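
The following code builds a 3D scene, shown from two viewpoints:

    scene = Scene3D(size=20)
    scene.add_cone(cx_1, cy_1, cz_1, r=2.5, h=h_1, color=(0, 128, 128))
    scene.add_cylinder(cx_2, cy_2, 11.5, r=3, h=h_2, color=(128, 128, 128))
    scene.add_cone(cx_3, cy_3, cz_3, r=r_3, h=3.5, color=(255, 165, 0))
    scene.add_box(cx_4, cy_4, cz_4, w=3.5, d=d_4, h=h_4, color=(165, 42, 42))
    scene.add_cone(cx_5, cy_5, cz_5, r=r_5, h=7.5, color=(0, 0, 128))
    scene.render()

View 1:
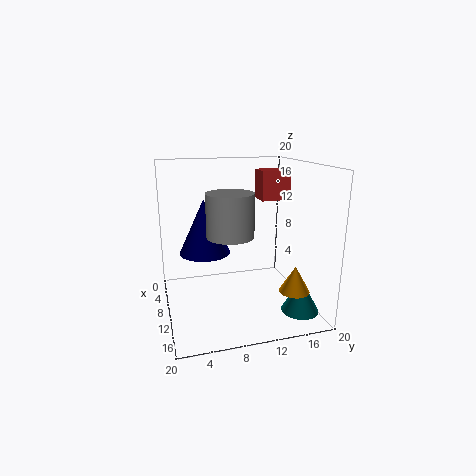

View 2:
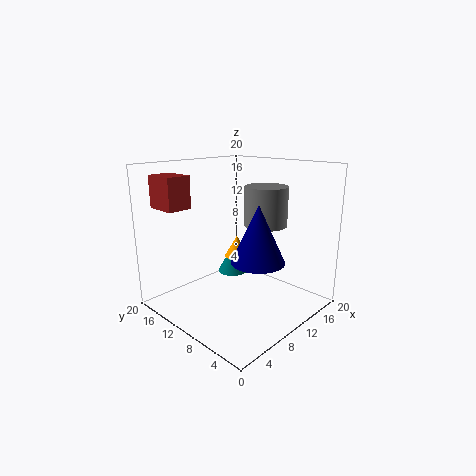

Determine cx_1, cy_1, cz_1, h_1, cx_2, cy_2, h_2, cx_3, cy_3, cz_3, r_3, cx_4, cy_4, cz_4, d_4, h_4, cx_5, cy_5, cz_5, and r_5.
cx_1 = 16; cy_1 = 17; cz_1 = 1; h_1 = 4.5; cx_2 = 13.5; cy_2 = 8; h_2 = 5.5; cx_3 = 16; cy_3 = 16; cz_3 = 4; r_3 = 2; cx_4 = 2.5; cy_4 = 15; cz_4 = 14; d_4 = 4.5; h_4 = 4.5; cx_5 = 9; cy_5 = 5.5; cz_5 = 8; r_5 = 3.5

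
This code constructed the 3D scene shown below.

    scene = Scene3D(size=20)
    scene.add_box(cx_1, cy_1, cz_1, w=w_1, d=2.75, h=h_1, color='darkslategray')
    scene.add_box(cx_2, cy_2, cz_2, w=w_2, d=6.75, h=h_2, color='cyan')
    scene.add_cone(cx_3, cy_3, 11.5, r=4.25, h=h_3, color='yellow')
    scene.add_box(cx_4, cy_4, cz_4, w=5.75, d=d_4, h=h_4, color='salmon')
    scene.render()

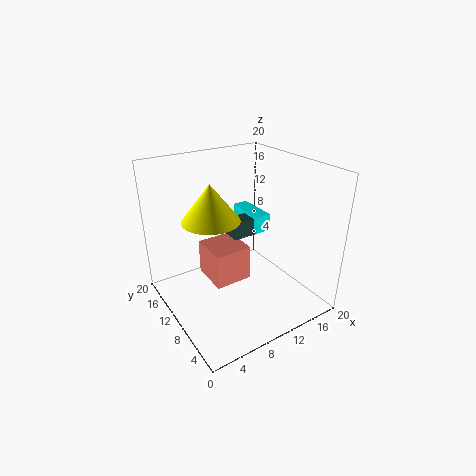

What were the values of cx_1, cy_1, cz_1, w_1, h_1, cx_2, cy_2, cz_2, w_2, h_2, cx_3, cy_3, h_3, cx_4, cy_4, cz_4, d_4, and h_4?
cx_1 = 12; cy_1 = 13.75; cz_1 = 7.25; w_1 = 5.75; h_1 = 2.75; cx_2 = 15.5; cy_2 = 13; cz_2 = 7.75; w_2 = 2.5; h_2 = 2.75; cx_3 = 8; cy_3 = 14; h_3 = 5.5; cx_4 = 7.5; cy_4 = 11.5; cz_4 = 1.25; d_4 = 6; h_4 = 5.5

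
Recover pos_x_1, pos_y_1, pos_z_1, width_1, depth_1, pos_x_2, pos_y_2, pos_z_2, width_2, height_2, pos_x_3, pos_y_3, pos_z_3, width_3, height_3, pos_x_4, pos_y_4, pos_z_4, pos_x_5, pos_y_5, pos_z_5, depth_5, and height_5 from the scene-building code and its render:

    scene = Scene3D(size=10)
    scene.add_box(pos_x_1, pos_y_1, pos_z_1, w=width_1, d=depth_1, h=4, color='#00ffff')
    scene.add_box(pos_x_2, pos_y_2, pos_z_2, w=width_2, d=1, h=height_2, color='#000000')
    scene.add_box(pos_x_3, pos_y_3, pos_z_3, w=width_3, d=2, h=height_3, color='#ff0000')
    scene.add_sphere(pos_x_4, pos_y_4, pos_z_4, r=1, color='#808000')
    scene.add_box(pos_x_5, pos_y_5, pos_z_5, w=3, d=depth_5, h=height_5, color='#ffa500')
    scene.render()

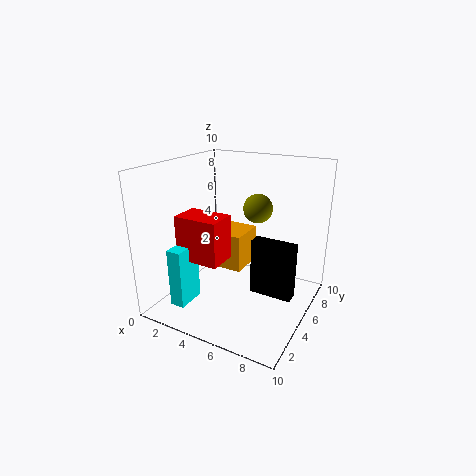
pos_x_1 = 2; pos_y_1 = 1; pos_z_1 = 1; width_1 = 1; depth_1 = 2; pos_x_2 = 6; pos_y_2 = 5; pos_z_2 = 1; width_2 = 3; height_2 = 4; pos_x_3 = 2; pos_y_3 = 2; pos_z_3 = 4; width_3 = 3; height_3 = 3; pos_x_4 = 6; pos_y_4 = 6; pos_z_4 = 7; pos_x_5 = 1; pos_y_5 = 7; pos_z_5 = 1; depth_5 = 3; height_5 = 3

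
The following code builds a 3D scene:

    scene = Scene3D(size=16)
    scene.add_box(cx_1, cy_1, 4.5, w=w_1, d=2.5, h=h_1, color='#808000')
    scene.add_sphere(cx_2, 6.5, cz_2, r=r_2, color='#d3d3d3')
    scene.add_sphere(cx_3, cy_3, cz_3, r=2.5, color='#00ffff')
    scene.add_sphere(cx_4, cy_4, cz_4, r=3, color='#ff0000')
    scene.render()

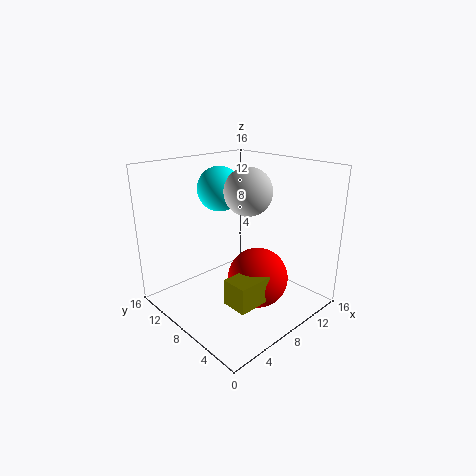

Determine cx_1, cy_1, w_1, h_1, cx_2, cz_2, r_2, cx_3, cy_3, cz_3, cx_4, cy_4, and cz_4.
cx_1 = 2; cy_1 = 1; w_1 = 3.5; h_1 = 2.5; cx_2 = 8; cz_2 = 13.5; r_2 = 2.5; cx_3 = 8; cy_3 = 11; cz_3 = 13; cx_4 = 6.5; cy_4 = 3.5; cz_4 = 5.5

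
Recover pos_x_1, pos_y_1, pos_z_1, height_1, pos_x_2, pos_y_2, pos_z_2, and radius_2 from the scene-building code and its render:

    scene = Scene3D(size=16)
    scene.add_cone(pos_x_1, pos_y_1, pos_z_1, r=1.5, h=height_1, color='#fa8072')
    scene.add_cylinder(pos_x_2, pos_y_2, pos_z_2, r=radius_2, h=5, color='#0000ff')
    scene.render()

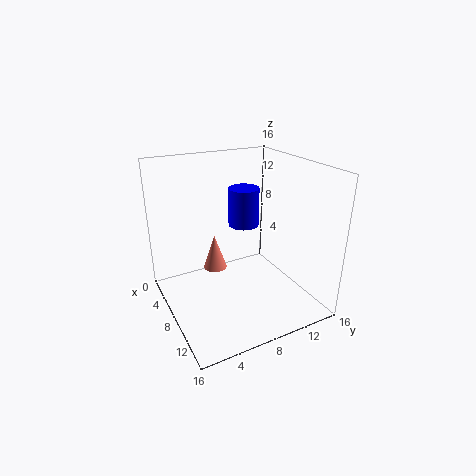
pos_x_1 = 2.5, pos_y_1 = 7.5, pos_z_1 = 1.5, height_1 = 4.5, pos_x_2 = 2, pos_y_2 = 12, pos_z_2 = 6.5, radius_2 = 2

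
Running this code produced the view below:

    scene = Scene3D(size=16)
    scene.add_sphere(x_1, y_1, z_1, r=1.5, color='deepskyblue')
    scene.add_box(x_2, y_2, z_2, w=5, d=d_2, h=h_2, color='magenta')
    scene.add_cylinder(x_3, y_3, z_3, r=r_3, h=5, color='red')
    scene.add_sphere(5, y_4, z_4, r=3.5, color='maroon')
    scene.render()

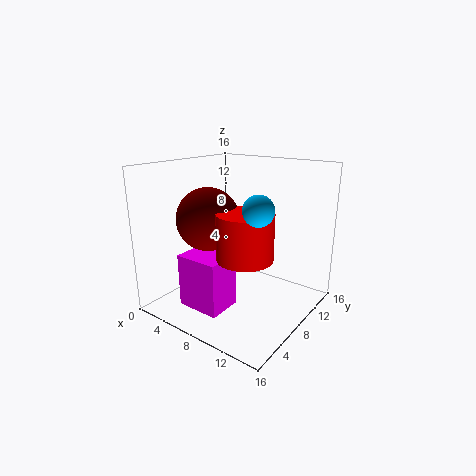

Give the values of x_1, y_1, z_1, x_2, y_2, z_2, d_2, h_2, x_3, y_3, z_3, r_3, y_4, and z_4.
x_1 = 12.5; y_1 = 5; z_1 = 12.5; x_2 = 3.5; y_2 = 3; z_2 = 0.5; d_2 = 4; h_2 = 6; x_3 = 10; y_3 = 6.5; z_3 = 6.5; r_3 = 3; y_4 = 6.5; z_4 = 10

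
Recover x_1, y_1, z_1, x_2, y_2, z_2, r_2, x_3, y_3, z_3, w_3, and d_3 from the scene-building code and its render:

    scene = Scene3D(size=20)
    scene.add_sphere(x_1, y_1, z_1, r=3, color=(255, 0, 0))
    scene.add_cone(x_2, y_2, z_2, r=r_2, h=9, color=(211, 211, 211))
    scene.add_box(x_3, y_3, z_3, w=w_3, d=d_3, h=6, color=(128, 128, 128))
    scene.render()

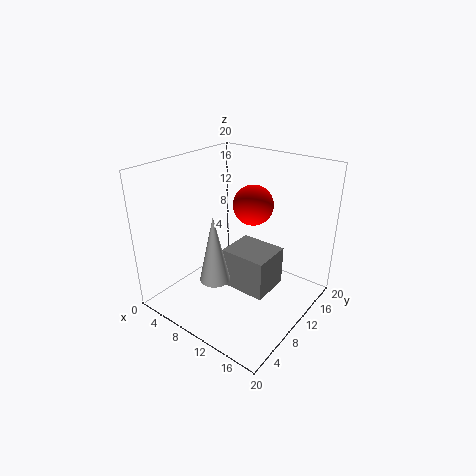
x_1 = 9, y_1 = 15, z_1 = 13, x_2 = 10, y_2 = 5, z_2 = 6, r_2 = 2, x_3 = 7, y_3 = 10, z_3 = 1, w_3 = 7, d_3 = 6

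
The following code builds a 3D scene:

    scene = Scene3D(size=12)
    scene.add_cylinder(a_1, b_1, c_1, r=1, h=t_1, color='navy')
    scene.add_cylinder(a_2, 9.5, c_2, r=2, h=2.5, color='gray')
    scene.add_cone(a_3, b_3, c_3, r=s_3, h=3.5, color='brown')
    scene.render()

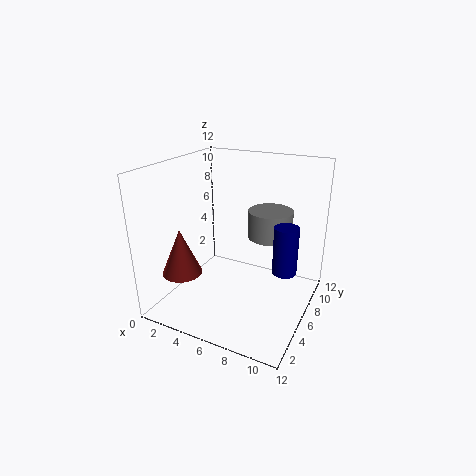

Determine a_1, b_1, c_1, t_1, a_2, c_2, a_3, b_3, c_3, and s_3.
a_1 = 10; b_1 = 6.5; c_1 = 3.5; t_1 = 4; a_2 = 7.5; c_2 = 5; a_3 = 3.5; b_3 = 1.5; c_3 = 4.5; s_3 = 1.5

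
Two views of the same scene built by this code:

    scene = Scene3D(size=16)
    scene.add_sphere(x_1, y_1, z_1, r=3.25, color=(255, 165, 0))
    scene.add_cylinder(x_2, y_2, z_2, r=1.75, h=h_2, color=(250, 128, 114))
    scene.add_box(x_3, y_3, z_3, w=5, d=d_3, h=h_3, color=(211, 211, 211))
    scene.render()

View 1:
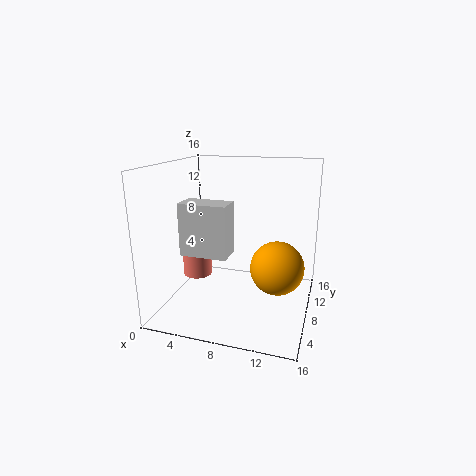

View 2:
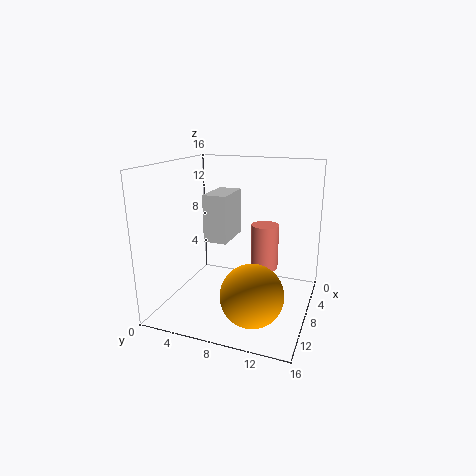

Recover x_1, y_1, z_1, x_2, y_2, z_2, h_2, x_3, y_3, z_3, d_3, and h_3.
x_1 = 12
y_1 = 11
z_1 = 3.5
x_2 = 2.25
y_2 = 9.5
z_2 = 2.25
h_2 = 5.75
x_3 = 3
y_3 = 3.75
z_3 = 7
d_3 = 2.75
h_3 = 5.5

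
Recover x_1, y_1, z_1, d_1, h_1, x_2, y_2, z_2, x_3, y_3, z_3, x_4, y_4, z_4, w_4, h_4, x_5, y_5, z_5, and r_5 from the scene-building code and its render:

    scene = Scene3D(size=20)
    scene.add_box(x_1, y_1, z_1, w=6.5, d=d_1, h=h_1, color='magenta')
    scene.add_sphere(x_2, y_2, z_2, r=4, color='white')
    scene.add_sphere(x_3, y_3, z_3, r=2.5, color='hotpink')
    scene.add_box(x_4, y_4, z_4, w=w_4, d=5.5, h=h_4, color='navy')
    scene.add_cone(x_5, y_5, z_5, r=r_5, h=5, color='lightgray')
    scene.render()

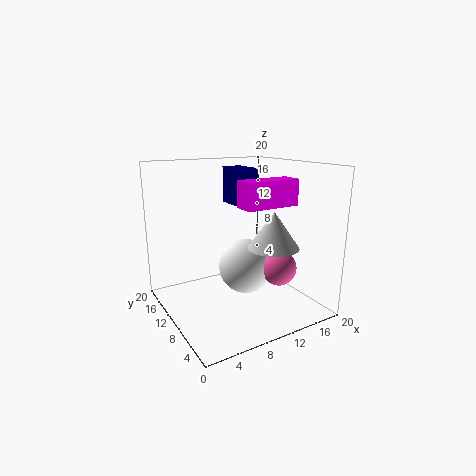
x_1 = 6; y_1 = 1; z_1 = 16; d_1 = 2.5; h_1 = 3; x_2 = 12; y_2 = 11; z_2 = 5; x_3 = 15; y_3 = 7; z_3 = 5.5; x_4 = 12; y_4 = 12.5; z_4 = 13.5; w_4 = 3; h_4 = 5.5; x_5 = 13.5; y_5 = 6.5; z_5 = 9; r_5 = 3.5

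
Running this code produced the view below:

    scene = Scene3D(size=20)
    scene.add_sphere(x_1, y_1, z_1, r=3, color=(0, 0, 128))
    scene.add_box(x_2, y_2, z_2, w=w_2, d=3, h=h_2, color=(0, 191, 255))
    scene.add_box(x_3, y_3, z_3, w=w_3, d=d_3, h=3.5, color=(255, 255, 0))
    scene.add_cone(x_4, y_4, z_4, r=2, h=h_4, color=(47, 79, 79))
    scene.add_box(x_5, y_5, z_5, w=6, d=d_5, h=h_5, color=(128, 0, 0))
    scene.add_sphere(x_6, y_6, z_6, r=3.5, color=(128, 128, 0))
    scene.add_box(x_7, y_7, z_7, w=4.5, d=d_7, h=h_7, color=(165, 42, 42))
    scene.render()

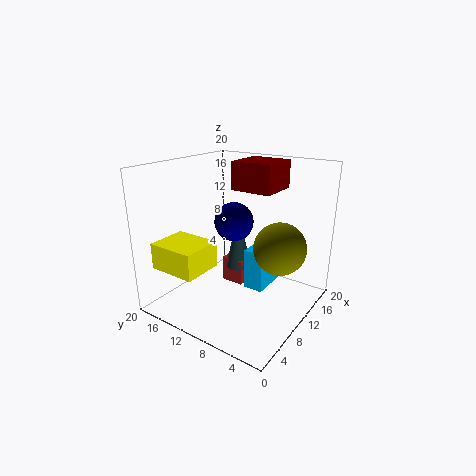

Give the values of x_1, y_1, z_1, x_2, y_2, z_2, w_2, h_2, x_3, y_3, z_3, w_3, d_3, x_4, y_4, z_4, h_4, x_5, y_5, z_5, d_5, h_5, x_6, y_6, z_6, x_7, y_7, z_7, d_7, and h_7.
x_1 = 14; y_1 = 13.5; z_1 = 10.5; x_2 = 11.5; y_2 = 7; z_2 = 1.5; w_2 = 6; h_2 = 6; x_3 = 1; y_3 = 11; z_3 = 7; w_3 = 5.5; d_3 = 6.5; x_4 = 14.5; y_4 = 13; z_4 = 3; h_4 = 9; x_5 = 12; y_5 = 6.5; z_5 = 16; d_5 = 6; h_5 = 4; x_6 = 11; y_6 = 4; z_6 = 9.5; x_7 = 13; y_7 = 11.5; z_7 = 0.5; d_7 = 3.5; h_7 = 4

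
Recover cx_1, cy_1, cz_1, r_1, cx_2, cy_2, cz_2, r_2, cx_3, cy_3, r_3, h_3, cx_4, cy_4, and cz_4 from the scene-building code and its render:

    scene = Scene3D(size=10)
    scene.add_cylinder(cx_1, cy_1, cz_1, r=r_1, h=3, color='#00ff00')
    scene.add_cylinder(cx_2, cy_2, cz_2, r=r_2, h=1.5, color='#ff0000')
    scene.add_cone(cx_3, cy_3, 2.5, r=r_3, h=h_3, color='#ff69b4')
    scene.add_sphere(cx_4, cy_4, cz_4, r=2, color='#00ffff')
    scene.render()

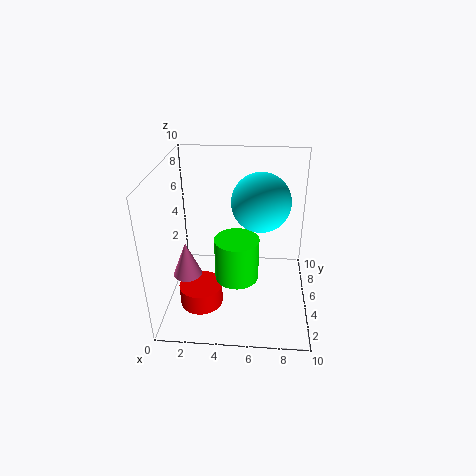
cx_1 = 5
cy_1 = 4
cz_1 = 2.5
r_1 = 1.5
cx_2 = 2.5
cy_2 = 3.5
cz_2 = 0.5
r_2 = 1.5
cx_3 = 1.5
cy_3 = 4
r_3 = 1
h_3 = 2.5
cx_4 = 6.5
cy_4 = 5.5
cz_4 = 7.5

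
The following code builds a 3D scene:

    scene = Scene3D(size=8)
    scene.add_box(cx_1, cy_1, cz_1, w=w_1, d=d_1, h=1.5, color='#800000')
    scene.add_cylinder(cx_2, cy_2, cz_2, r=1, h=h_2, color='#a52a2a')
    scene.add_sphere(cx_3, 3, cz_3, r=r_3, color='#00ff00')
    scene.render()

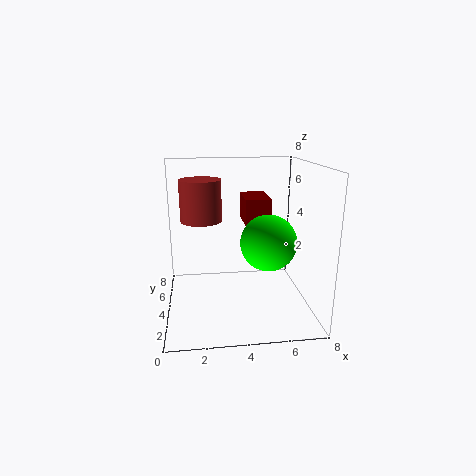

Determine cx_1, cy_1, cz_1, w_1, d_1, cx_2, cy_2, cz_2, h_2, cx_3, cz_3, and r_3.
cx_1 = 4.5, cy_1 = 4.5, cz_1 = 4.5, w_1 = 1.5, d_1 = 2.5, cx_2 = 2, cy_2 = 2.5, cz_2 = 5.5, h_2 = 2, cx_3 = 5.5, cz_3 = 4, r_3 = 1.5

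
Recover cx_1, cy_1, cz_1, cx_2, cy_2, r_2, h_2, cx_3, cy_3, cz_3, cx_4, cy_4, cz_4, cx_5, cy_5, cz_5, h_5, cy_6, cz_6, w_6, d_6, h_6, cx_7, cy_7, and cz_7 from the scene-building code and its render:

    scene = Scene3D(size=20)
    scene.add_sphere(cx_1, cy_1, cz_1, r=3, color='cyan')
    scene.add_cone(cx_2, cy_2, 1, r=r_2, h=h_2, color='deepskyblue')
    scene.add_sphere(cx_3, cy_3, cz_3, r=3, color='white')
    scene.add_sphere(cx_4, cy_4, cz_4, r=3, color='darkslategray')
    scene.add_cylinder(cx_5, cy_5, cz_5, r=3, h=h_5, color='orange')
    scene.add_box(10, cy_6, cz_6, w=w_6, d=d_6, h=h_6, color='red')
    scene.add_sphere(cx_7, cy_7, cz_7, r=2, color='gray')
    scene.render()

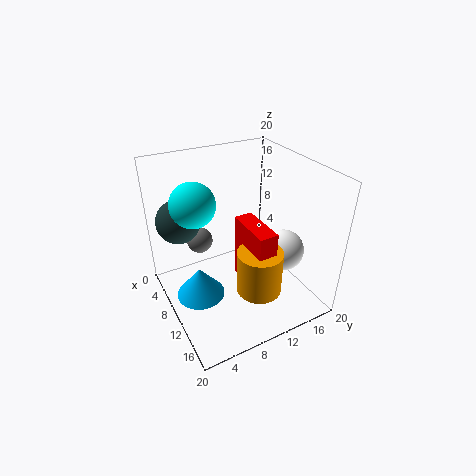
cx_1 = 8, cy_1 = 4.5, cz_1 = 15.5, cx_2 = 8.5, cy_2 = 4.5, r_2 = 3.5, h_2 = 4.5, cx_3 = 12, cy_3 = 16.5, cz_3 = 7, cx_4 = 6, cy_4 = 3, cz_4 = 12.5, cx_5 = 15, cy_5 = 10.5, cz_5 = 4.5, h_5 = 6, cy_6 = 9.5, cz_6 = 4.5, w_6 = 6.5, d_6 = 2.5, h_6 = 9, cx_7 = 3, cy_7 = 7, cz_7 = 6.5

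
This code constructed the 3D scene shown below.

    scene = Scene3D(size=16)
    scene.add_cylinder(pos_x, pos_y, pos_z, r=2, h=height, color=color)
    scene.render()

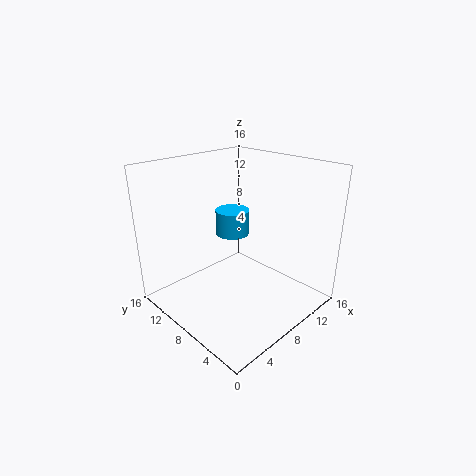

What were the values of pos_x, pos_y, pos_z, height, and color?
pos_x = 10
pos_y = 11
pos_z = 7
height = 3
color = 'deepskyblue'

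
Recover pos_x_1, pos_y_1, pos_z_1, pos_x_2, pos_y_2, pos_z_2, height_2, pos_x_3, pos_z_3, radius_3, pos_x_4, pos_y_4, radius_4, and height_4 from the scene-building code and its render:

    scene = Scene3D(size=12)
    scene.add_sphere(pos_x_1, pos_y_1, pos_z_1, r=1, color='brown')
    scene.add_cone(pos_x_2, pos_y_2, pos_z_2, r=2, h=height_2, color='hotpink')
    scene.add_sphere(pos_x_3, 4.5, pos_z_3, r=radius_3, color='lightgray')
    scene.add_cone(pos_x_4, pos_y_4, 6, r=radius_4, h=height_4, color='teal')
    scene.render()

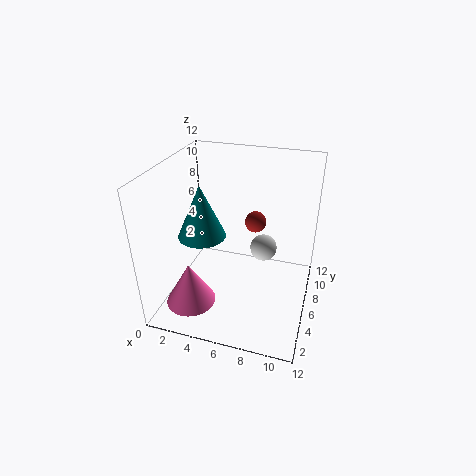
pos_x_1 = 6.5; pos_y_1 = 10; pos_z_1 = 5.5; pos_x_2 = 3; pos_y_2 = 2.5; pos_z_2 = 1.5; height_2 = 3.5; pos_x_3 = 8.5; pos_z_3 = 6.5; radius_3 = 1; pos_x_4 = 3; pos_y_4 = 5.5; radius_4 = 2; height_4 = 4.5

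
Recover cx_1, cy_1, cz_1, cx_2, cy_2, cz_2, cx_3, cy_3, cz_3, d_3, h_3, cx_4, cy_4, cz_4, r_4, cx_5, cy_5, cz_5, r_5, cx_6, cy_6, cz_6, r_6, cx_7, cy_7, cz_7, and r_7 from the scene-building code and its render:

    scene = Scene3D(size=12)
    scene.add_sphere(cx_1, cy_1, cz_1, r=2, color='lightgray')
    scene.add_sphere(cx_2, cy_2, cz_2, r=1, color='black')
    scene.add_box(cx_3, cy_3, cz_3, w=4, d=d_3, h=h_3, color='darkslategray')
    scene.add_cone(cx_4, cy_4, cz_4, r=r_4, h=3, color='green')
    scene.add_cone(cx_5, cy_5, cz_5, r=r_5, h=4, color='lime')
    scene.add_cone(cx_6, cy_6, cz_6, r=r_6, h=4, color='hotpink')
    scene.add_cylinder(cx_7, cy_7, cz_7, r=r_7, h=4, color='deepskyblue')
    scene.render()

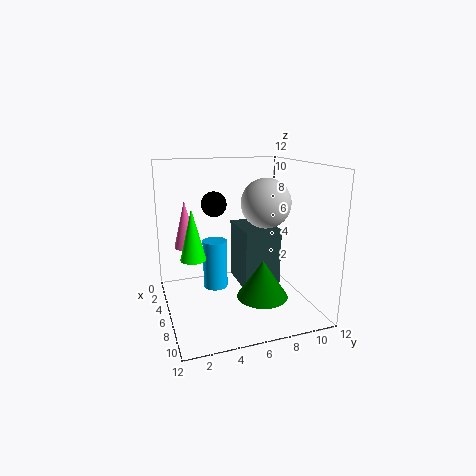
cx_1 = 7
cy_1 = 8
cz_1 = 9
cx_2 = 6
cy_2 = 4
cz_2 = 9
cx_3 = 4
cy_3 = 6
cz_3 = 2
d_3 = 3
h_3 = 5
cx_4 = 9
cy_4 = 7
cz_4 = 2
r_4 = 2
cx_5 = 7
cy_5 = 2
cz_5 = 5
r_5 = 1
cx_6 = 4
cy_6 = 2
cz_6 = 5
r_6 = 1
cx_7 = 6
cy_7 = 4
cz_7 = 2
r_7 = 1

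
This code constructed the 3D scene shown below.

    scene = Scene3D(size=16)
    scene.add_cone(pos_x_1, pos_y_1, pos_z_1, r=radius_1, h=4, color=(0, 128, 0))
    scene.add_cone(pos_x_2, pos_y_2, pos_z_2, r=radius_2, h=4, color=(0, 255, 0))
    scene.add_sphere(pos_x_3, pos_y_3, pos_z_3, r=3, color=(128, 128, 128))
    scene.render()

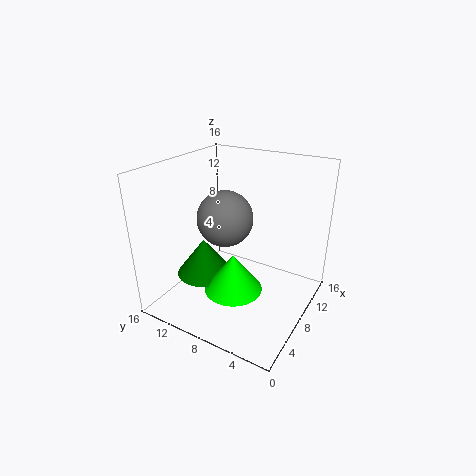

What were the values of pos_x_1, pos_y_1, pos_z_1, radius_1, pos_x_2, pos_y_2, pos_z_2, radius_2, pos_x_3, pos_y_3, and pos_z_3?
pos_x_1 = 5
pos_y_1 = 10.5
pos_z_1 = 4.5
radius_1 = 3
pos_x_2 = 4.5
pos_y_2 = 6.5
pos_z_2 = 4
radius_2 = 3
pos_x_3 = 7
pos_y_3 = 9
pos_z_3 = 10.5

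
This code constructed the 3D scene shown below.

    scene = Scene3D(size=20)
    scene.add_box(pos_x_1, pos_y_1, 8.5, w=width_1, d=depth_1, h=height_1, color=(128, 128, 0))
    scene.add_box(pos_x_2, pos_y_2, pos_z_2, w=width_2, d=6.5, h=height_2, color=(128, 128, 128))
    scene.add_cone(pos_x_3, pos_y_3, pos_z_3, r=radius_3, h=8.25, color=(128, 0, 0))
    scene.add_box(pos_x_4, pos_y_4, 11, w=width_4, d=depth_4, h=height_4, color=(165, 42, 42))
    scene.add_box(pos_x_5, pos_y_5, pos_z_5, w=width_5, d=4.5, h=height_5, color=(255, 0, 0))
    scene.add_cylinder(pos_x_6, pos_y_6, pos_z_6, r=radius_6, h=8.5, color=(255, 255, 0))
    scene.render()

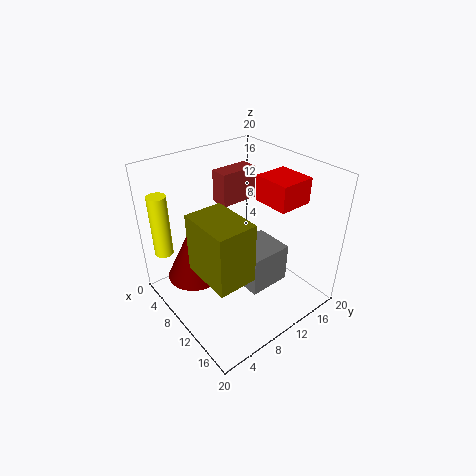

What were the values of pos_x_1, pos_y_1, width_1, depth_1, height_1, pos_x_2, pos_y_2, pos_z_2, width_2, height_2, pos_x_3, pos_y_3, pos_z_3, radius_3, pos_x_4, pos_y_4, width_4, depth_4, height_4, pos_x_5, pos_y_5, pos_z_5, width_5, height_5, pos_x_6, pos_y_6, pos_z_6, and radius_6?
pos_x_1 = 9.75
pos_y_1 = 2.25
width_1 = 7
depth_1 = 5
height_1 = 7.75
pos_x_2 = 7
pos_y_2 = 10.75
pos_z_2 = 1
width_2 = 6
height_2 = 6
pos_x_3 = 5.75
pos_y_3 = 5.25
pos_z_3 = 3.5
radius_3 = 4
pos_x_4 = 0.25
pos_y_4 = 12.75
width_4 = 3
depth_4 = 6.25
height_4 = 5.25
pos_x_5 = 12.25
pos_y_5 = 11
pos_z_5 = 16.5
width_5 = 4.75
height_5 = 3.25
pos_x_6 = 4.75
pos_y_6 = 1.25
pos_z_6 = 8.5
radius_6 = 1.25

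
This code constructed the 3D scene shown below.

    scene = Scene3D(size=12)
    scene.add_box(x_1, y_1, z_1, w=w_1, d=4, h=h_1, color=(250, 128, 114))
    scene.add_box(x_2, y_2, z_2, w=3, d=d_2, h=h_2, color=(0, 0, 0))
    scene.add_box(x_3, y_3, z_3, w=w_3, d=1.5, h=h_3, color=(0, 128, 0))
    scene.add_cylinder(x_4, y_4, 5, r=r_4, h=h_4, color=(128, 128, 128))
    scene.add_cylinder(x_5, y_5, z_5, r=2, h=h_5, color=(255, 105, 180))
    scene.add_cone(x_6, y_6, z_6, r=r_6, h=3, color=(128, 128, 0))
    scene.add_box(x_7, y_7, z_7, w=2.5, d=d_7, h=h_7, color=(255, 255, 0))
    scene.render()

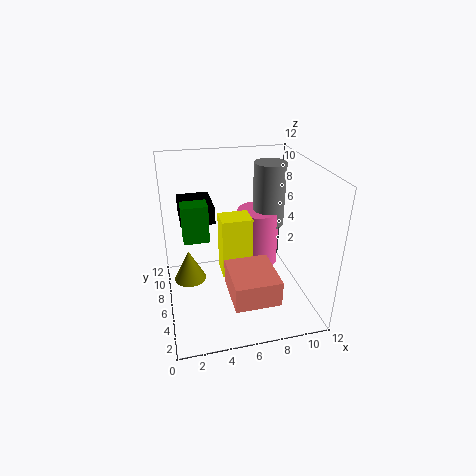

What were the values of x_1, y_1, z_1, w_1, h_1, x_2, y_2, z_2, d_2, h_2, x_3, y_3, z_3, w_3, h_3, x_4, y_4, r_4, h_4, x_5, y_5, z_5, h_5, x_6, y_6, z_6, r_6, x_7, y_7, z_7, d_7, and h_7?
x_1 = 4.5; y_1 = 0.5; z_1 = 3; w_1 = 3.5; h_1 = 2; x_2 = 1.5; y_2 = 8; z_2 = 6.5; d_2 = 4; h_2 = 1.5; x_3 = 1.5; y_3 = 5; z_3 = 6.5; w_3 = 2; h_3 = 3; x_4 = 10; y_4 = 10; r_4 = 1.5; h_4 = 6; x_5 = 9; y_5 = 10; z_5 = 1; h_5 = 5.5; x_6 = 2; y_6 = 9; z_6 = 0.5; r_6 = 1.5; x_7 = 4.5; y_7 = 5; z_7 = 3; d_7 = 2; h_7 = 5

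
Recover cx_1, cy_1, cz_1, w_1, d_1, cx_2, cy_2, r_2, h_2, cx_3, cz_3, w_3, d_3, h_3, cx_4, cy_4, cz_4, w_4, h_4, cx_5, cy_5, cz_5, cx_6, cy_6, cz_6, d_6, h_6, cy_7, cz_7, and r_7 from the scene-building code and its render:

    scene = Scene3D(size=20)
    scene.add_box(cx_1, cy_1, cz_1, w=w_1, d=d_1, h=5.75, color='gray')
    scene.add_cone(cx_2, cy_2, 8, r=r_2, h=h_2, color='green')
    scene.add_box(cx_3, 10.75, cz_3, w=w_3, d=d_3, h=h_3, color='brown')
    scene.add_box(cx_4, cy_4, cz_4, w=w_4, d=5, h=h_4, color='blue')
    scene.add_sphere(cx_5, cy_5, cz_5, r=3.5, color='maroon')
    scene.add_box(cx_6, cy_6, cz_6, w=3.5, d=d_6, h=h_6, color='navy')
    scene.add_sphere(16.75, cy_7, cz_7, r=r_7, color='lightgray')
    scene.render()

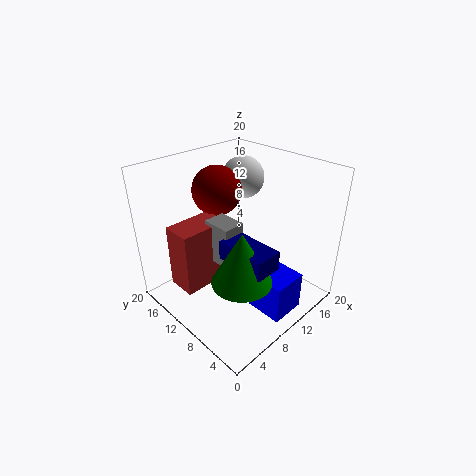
cx_1 = 6
cy_1 = 8
cz_1 = 7.75
w_1 = 3
d_1 = 4
cx_2 = 5.5
cy_2 = 4.75
r_2 = 3.75
h_2 = 6.75
cx_3 = 1.75
cz_3 = 4.25
w_3 = 6.75
d_3 = 4
h_3 = 8.75
cx_4 = 8
cy_4 = 0.75
cz_4 = 2
w_4 = 4.75
h_4 = 5.25
cx_5 = 10.5
cy_5 = 14.75
cz_5 = 15.5
cx_6 = 5.25
cy_6 = 1.75
cz_6 = 9.75
d_6 = 6.75
h_6 = 2.5
cy_7 = 15.75
cz_7 = 15.5
r_7 = 3.25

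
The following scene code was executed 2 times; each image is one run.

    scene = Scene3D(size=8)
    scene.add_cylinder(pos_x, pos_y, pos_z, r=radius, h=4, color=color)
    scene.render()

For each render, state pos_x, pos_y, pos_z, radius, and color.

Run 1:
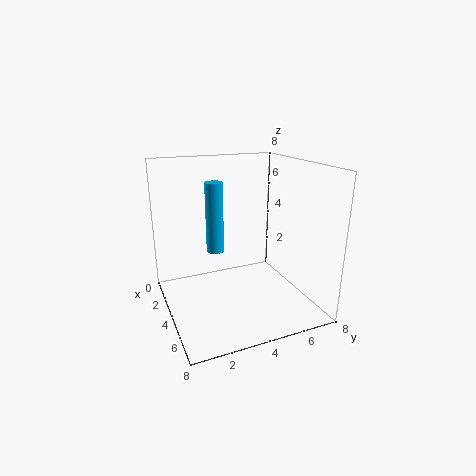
pos_x = 3; pos_y = 3; pos_z = 3; radius = 0.5; color = 'deepskyblue'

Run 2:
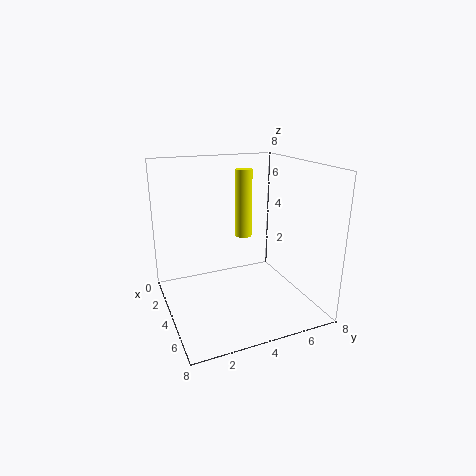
pos_x = 2.5; pos_y = 5; pos_z = 3.5; radius = 0.5; color = 'yellow'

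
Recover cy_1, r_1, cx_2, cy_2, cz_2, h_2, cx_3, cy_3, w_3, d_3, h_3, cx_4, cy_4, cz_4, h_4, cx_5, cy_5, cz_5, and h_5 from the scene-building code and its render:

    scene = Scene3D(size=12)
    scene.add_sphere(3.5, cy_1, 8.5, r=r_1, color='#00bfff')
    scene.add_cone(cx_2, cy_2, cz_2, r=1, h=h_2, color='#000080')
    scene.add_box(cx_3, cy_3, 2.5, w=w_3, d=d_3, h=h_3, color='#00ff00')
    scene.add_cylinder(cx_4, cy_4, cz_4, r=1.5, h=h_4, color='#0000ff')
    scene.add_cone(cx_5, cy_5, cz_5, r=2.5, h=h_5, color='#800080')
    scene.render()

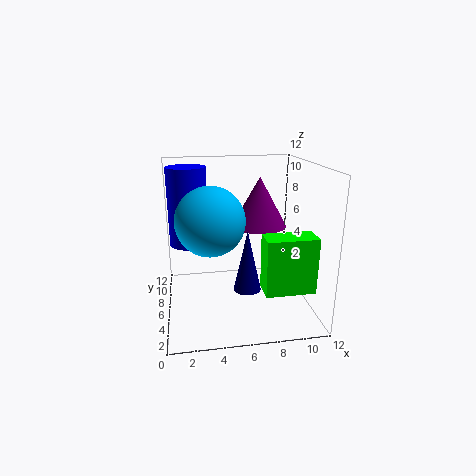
cy_1 = 3
r_1 = 2.5
cx_2 = 6
cy_2 = 2
cz_2 = 3.5
h_2 = 4.5
cx_3 = 7.5
cy_3 = 2
w_3 = 4
d_3 = 2
h_3 = 4.5
cx_4 = 2
cy_4 = 5.5
cz_4 = 6
h_4 = 6
cx_5 = 8.5
cy_5 = 9
cz_5 = 6
h_5 = 4.5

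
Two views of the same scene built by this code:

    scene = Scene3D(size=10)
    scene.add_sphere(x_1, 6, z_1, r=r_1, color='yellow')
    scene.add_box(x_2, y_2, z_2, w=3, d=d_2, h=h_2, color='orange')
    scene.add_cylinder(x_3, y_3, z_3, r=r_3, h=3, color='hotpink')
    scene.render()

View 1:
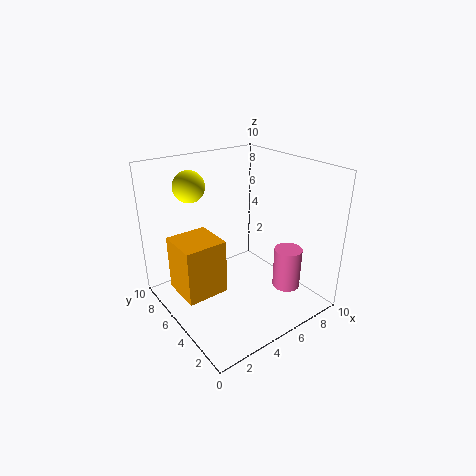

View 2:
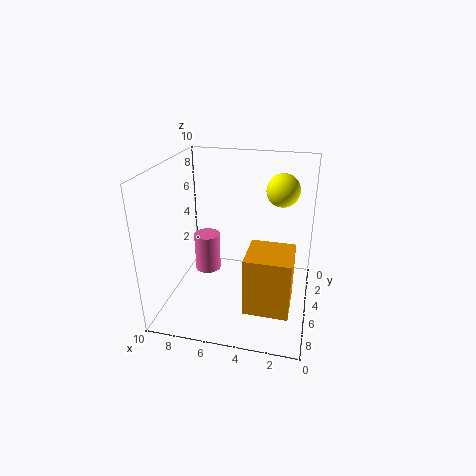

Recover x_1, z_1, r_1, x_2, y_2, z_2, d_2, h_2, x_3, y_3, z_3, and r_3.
x_1 = 2; z_1 = 9; r_1 = 1; x_2 = 1; y_2 = 5; z_2 = 1; d_2 = 3; h_2 = 4; x_3 = 8; y_3 = 3; z_3 = 1; r_3 = 1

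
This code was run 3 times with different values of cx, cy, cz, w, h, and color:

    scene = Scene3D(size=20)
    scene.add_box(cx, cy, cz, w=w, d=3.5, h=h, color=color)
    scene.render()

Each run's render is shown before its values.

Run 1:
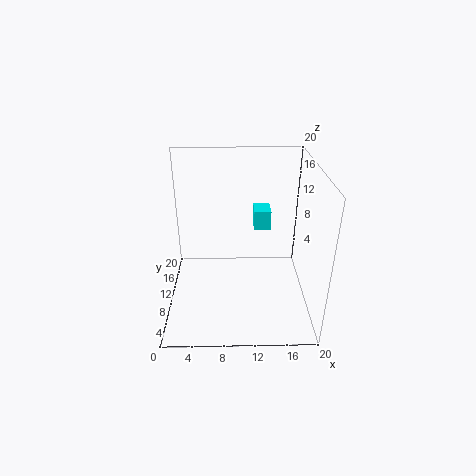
cx = 12.5
cy = 14
cz = 9
w = 2.5
h = 3
color = 'cyan'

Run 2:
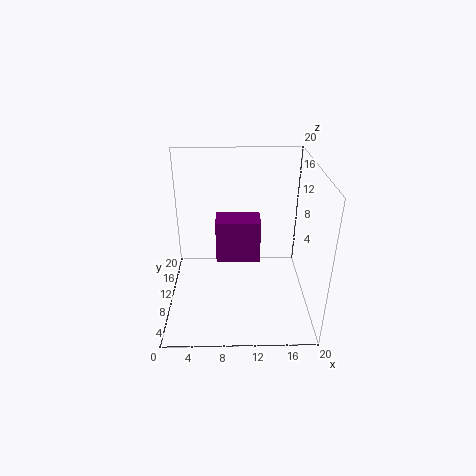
cx = 7
cy = 8.5
cz = 7
w = 6
h = 6
color = 'purple'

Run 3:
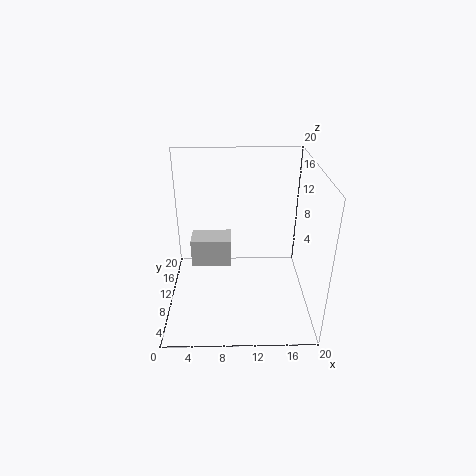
cx = 3.5
cy = 9
cz = 6
w = 5.5
h = 4
color = 'lightgray'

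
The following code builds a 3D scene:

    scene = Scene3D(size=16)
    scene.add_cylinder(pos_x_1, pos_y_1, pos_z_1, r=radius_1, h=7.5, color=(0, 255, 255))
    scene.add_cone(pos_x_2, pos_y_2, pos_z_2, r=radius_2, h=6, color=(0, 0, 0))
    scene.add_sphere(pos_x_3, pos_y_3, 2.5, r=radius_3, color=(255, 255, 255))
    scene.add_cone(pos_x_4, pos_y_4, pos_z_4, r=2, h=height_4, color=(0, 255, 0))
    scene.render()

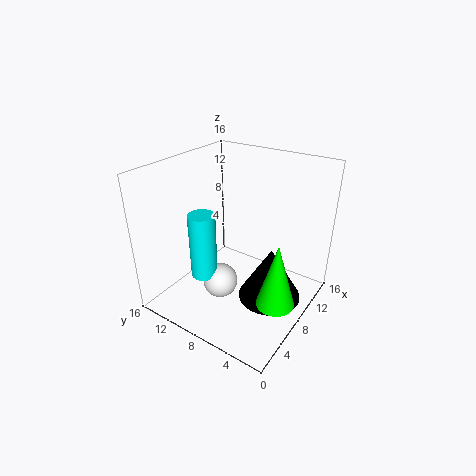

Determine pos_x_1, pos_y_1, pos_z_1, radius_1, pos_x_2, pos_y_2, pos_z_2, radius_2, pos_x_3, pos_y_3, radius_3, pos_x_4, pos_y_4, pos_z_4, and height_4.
pos_x_1 = 5.5
pos_y_1 = 11
pos_z_1 = 3.5
radius_1 = 1.5
pos_x_2 = 8.5
pos_y_2 = 4
pos_z_2 = 1.5
radius_2 = 3.5
pos_x_3 = 6.5
pos_y_3 = 9.5
radius_3 = 2
pos_x_4 = 6
pos_y_4 = 2
pos_z_4 = 3
height_4 = 7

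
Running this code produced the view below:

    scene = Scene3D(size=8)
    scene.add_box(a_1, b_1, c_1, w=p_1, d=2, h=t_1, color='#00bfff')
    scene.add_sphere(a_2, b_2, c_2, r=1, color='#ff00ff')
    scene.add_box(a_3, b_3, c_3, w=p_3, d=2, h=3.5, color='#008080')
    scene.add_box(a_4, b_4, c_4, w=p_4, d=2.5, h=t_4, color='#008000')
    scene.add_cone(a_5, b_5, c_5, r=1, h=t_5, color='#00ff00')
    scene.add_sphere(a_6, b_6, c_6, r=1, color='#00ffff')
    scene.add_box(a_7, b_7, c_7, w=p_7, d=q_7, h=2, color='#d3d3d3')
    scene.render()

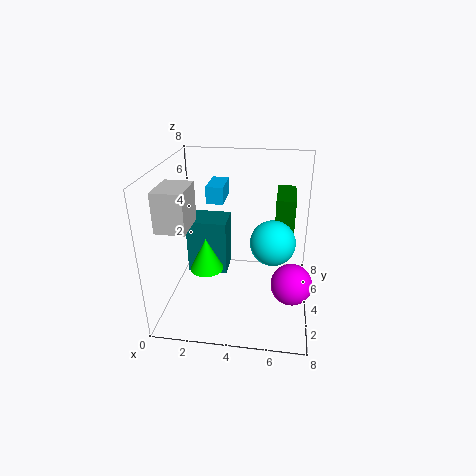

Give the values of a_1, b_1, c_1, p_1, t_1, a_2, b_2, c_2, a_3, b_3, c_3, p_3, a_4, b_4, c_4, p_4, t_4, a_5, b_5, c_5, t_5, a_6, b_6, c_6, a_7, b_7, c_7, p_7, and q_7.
a_1 = 2, b_1 = 5, c_1 = 5.5, p_1 = 1, t_1 = 1, a_2 = 7, b_2 = 1.5, c_2 = 3, a_3 = 0.5, b_3 = 5.5, c_3 = 0.5, p_3 = 2.5, a_4 = 6, b_4 = 3.5, c_4 = 3.5, p_4 = 1, t_4 = 3, a_5 = 2, b_5 = 4.5, c_5 = 1.5, t_5 = 2, a_6 = 6, b_6 = 1, c_6 = 5.5, a_7 = 0.5, b_7 = 1, c_7 = 5.5, p_7 = 1.5, q_7 = 2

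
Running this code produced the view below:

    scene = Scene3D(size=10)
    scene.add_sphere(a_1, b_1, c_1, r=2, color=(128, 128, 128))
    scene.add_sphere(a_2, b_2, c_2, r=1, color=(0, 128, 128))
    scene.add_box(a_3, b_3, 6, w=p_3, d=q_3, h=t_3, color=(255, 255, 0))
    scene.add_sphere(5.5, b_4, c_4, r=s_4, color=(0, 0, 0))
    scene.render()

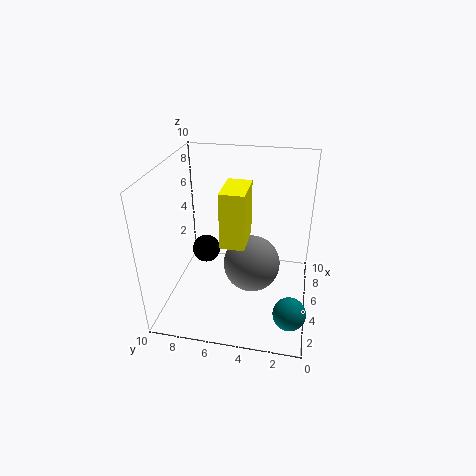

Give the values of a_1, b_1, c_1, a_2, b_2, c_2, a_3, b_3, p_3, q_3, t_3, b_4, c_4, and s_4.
a_1 = 5
b_1 = 4
c_1 = 3
a_2 = 1
b_2 = 1
c_2 = 2.5
a_3 = 2
b_3 = 4
p_3 = 2.5
q_3 = 1.5
t_3 = 3.5
b_4 = 7.5
c_4 = 3.5
s_4 = 1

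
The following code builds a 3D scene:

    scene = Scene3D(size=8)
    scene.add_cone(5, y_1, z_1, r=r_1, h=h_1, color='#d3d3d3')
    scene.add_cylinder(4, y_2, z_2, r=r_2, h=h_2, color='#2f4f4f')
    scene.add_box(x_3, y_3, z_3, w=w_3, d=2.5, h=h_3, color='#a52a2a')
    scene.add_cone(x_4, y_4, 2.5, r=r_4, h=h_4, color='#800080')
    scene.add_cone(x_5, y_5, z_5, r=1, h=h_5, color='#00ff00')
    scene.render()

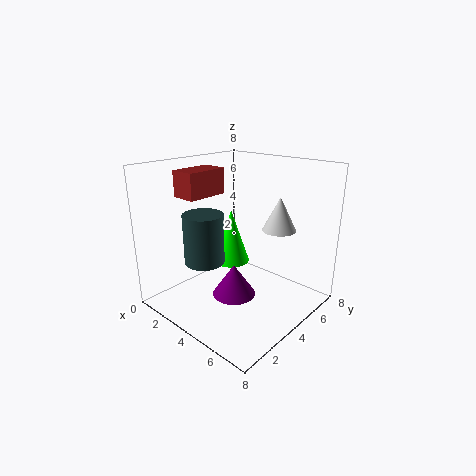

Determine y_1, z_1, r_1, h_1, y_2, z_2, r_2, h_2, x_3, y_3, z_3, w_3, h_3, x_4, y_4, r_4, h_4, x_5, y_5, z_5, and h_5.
y_1 = 6.5; z_1 = 4; r_1 = 1; h_1 = 2; y_2 = 1.5; z_2 = 3.5; r_2 = 1; h_2 = 2.5; x_3 = 0.5; y_3 = 2.5; z_3 = 6; w_3 = 1.5; h_3 = 1.5; x_4 = 6; y_4 = 1.5; r_4 = 1; h_4 = 1.5; x_5 = 3.5; y_5 = 4; z_5 = 2.5; h_5 = 3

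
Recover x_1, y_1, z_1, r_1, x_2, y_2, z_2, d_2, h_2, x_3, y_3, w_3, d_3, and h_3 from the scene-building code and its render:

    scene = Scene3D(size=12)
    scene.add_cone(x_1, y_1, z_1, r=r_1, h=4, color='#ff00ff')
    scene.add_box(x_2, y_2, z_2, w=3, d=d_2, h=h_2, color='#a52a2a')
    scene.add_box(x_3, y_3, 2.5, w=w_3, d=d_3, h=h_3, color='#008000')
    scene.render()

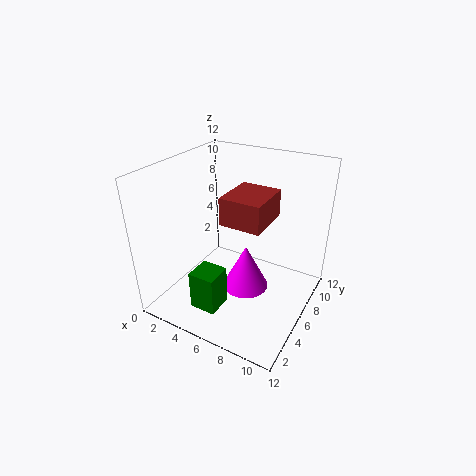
x_1 = 6.5, y_1 = 6.5, z_1 = 1, r_1 = 2, x_2 = 6.5, y_2 = 2.5, z_2 = 9, d_2 = 3.5, h_2 = 2, x_3 = 5, y_3 = 0.5, w_3 = 2, d_3 = 2, h_3 = 3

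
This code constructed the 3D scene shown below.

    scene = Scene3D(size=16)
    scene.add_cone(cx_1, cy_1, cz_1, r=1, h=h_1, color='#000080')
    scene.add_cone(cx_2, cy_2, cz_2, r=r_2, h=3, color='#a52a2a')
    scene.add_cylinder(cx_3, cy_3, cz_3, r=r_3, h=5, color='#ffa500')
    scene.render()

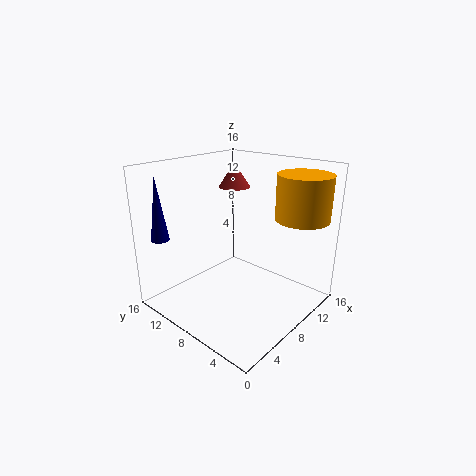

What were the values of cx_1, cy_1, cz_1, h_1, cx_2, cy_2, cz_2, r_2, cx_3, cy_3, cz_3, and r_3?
cx_1 = 2; cy_1 = 14; cz_1 = 8; h_1 = 7; cx_2 = 13; cy_2 = 13; cz_2 = 12; r_2 = 2; cx_3 = 13; cy_3 = 3; cz_3 = 10; r_3 = 3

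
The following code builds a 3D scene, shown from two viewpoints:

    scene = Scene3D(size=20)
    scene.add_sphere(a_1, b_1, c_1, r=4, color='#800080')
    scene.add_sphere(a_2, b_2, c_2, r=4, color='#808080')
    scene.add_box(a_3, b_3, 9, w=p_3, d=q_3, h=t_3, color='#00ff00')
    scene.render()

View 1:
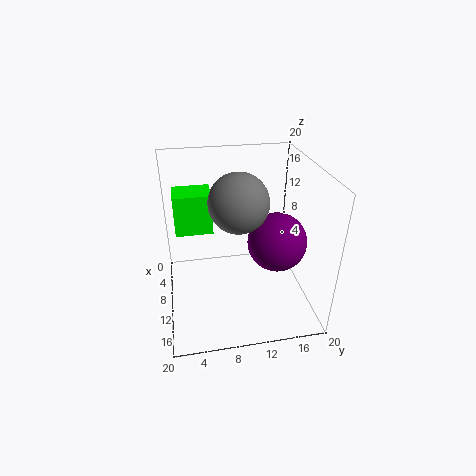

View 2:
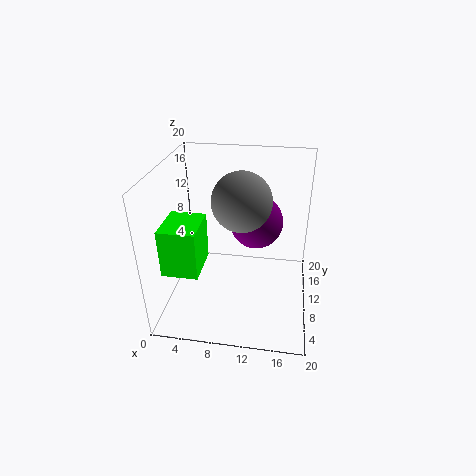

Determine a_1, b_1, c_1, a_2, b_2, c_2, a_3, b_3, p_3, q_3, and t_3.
a_1 = 12; b_1 = 15; c_1 = 10; a_2 = 10.5; b_2 = 10; c_2 = 15.5; a_3 = 2; b_3 = 1.5; p_3 = 4.5; q_3 = 5.5; t_3 = 6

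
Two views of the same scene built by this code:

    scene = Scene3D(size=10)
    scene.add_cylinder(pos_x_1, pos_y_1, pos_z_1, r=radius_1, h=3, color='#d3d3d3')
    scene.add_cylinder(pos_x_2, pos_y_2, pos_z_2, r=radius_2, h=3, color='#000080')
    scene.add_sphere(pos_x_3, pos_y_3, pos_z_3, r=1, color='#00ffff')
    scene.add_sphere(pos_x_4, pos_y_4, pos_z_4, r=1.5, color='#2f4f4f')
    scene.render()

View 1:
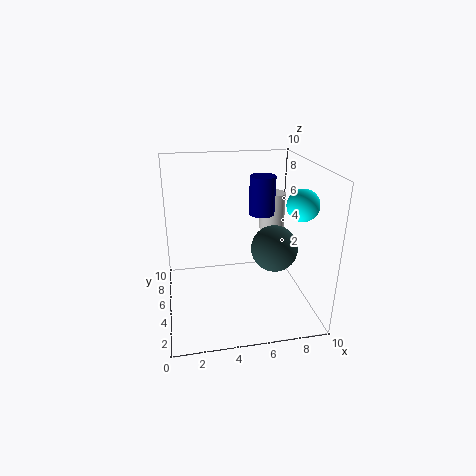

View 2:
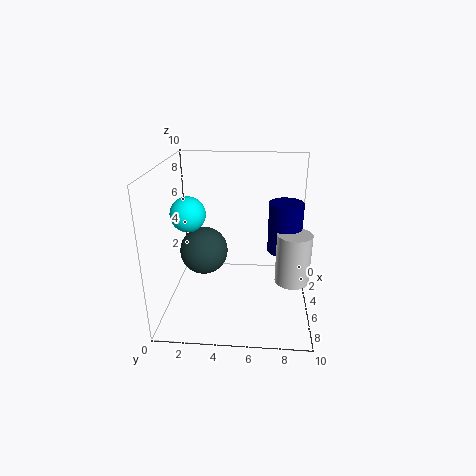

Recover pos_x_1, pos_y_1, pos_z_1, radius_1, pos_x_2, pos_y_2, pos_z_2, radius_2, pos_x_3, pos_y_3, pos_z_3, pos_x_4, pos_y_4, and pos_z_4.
pos_x_1 = 8.5; pos_y_1 = 8.5; pos_z_1 = 4; radius_1 = 1; pos_x_2 = 7.5; pos_y_2 = 8; pos_z_2 = 5.5; radius_2 = 1; pos_x_3 = 8.5; pos_y_3 = 2.5; pos_z_3 = 8; pos_x_4 = 7; pos_y_4 = 3; pos_z_4 = 5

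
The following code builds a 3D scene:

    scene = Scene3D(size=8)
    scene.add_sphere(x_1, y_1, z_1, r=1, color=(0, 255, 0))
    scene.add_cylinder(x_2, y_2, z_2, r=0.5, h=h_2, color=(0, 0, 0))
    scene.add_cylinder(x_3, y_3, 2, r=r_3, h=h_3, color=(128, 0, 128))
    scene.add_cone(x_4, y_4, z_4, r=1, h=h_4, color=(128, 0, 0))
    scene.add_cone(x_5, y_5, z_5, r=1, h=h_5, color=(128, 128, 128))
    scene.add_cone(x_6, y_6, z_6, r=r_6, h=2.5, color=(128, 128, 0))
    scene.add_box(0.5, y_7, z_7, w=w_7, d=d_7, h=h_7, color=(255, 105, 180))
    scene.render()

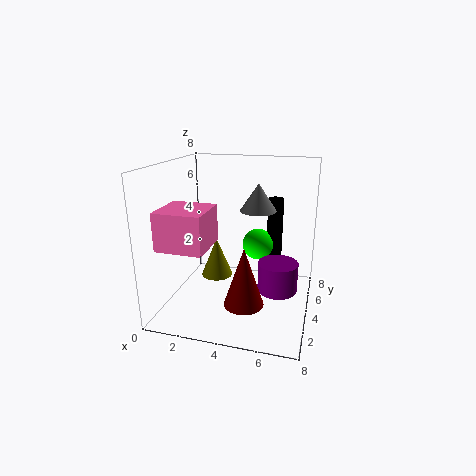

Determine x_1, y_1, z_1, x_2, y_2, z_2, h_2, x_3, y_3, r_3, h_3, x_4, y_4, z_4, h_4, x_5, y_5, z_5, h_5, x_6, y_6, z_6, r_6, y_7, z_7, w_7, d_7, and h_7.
x_1 = 4.5
y_1 = 7
z_1 = 2.5
x_2 = 5.5
y_2 = 7.5
z_2 = 1.5
h_2 = 4
x_3 = 6.5
y_3 = 2.5
r_3 = 1
h_3 = 1.5
x_4 = 5
y_4 = 1.5
z_4 = 1.5
h_4 = 3
x_5 = 5
y_5 = 4.5
z_5 = 5.5
h_5 = 1.5
x_6 = 2
y_6 = 6
z_6 = 0.5
r_6 = 1
y_7 = 1
z_7 = 4
w_7 = 2.5
d_7 = 2.5
h_7 = 2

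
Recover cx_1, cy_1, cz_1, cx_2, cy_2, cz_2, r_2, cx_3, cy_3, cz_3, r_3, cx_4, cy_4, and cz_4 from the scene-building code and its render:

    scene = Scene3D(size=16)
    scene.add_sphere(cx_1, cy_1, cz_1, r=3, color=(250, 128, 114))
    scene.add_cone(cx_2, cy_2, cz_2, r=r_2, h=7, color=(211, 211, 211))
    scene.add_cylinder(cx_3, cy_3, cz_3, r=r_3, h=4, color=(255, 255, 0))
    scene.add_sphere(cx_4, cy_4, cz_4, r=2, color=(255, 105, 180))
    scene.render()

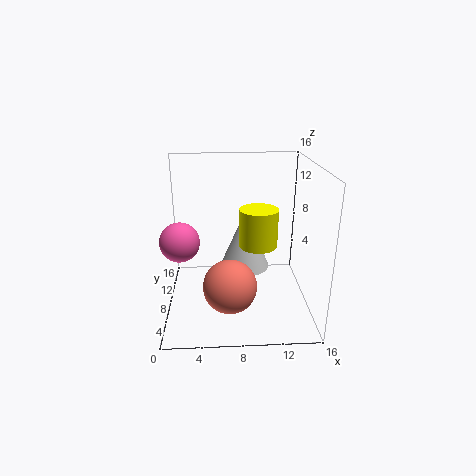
cx_1 = 7; cy_1 = 6; cz_1 = 3; cx_2 = 9; cy_2 = 11; cz_2 = 3; r_2 = 3; cx_3 = 10; cy_3 = 6; cz_3 = 8; r_3 = 2; cx_4 = 2; cy_4 = 5; cz_4 = 9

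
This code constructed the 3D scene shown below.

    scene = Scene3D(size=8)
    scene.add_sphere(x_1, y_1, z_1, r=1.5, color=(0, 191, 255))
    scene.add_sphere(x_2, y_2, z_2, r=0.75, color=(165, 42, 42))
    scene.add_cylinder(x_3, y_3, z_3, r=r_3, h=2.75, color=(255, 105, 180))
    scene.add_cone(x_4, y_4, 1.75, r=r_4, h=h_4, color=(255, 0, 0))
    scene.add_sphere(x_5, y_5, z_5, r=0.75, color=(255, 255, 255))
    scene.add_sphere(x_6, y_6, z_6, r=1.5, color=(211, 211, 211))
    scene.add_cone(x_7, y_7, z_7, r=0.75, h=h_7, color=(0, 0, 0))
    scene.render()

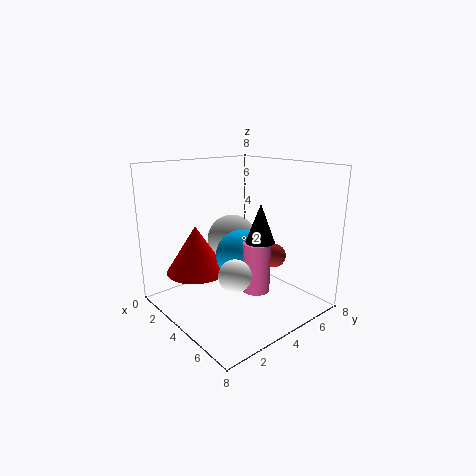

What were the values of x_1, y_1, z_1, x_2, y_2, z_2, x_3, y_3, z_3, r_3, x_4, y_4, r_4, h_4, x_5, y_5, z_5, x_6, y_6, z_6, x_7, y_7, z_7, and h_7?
x_1 = 3.75; y_1 = 4.5; z_1 = 2.75; x_2 = 3.75; y_2 = 7.25; z_2 = 2; x_3 = 5.25; y_3 = 4.25; z_3 = 1.25; r_3 = 0.75; x_4 = 2; y_4 = 2.5; r_4 = 1.75; h_4 = 2.75; x_5 = 6.75; y_5 = 1.5; z_5 = 3.5; x_6 = 2.25; y_6 = 5; z_6 = 3.25; x_7 = 5.75; y_7 = 4; z_7 = 4.25; h_7 = 2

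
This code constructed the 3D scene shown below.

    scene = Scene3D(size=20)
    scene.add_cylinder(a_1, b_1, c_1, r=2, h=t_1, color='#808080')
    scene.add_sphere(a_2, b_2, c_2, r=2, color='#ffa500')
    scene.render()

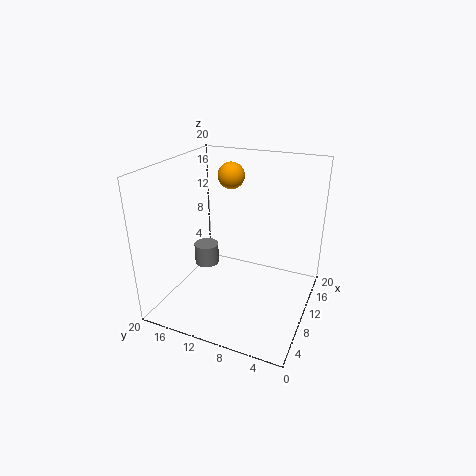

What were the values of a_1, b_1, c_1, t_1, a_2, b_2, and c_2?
a_1 = 15, b_1 = 18, c_1 = 1.5, t_1 = 3.5, a_2 = 15.5, b_2 = 13.5, c_2 = 17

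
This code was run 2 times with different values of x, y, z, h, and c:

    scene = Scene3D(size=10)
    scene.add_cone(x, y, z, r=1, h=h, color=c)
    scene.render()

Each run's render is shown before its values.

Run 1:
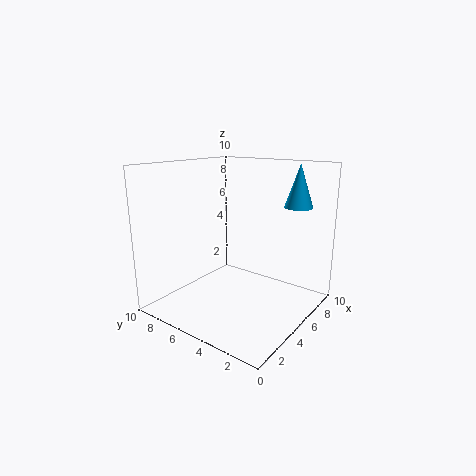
x = 8; y = 2; z = 7; h = 3; c = 'deepskyblue'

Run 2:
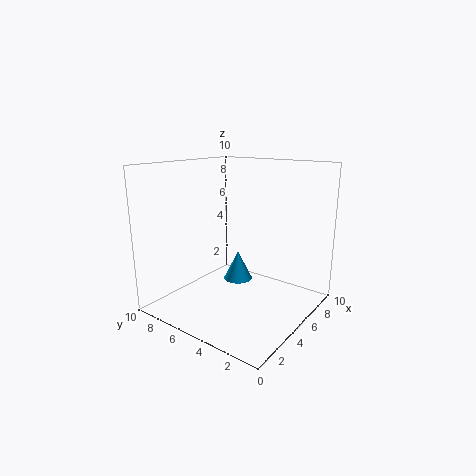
x = 5; y = 5; z = 2; h = 2; c = 'deepskyblue'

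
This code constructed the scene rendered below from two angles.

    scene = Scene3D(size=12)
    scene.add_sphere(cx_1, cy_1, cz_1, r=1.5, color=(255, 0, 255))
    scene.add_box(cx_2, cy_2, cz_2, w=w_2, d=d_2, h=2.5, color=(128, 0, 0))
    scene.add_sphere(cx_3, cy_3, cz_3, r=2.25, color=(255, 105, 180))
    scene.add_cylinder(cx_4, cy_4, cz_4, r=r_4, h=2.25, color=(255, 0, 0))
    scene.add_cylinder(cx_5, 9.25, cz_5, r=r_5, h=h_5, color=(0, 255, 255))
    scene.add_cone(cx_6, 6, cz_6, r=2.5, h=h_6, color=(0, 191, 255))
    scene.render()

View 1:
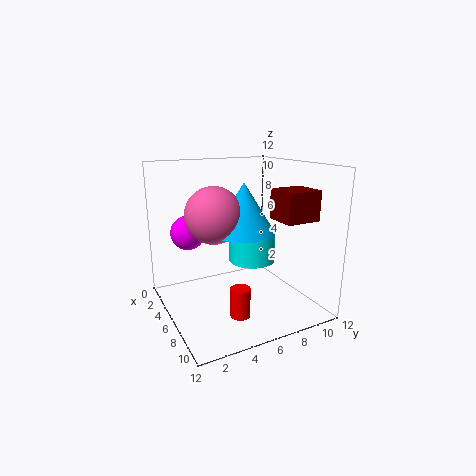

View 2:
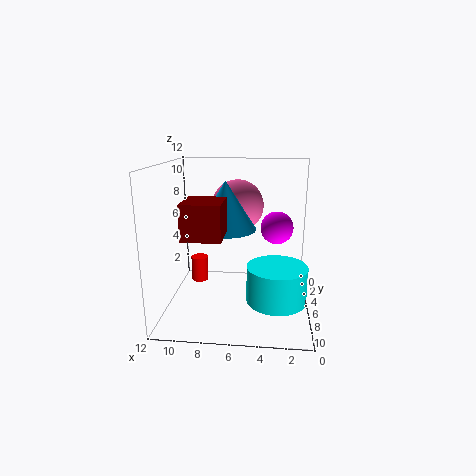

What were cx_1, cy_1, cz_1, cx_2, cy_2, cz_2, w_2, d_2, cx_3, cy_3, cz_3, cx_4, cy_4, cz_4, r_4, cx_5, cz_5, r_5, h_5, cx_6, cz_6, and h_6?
cx_1 = 2.75
cy_1 = 2.75
cz_1 = 6
cx_2 = 6.5
cy_2 = 8.75
cz_2 = 7.5
w_2 = 2.75
d_2 = 3
cx_3 = 6.25
cy_3 = 3.75
cz_3 = 8.25
cx_4 = 9.75
cy_4 = 4.25
cz_4 = 1.25
r_4 = 0.75
cx_5 = 2.75
cz_5 = 2.25
r_5 = 2.25
h_5 = 2.75
cx_6 = 7
cz_6 = 6.75
h_6 = 4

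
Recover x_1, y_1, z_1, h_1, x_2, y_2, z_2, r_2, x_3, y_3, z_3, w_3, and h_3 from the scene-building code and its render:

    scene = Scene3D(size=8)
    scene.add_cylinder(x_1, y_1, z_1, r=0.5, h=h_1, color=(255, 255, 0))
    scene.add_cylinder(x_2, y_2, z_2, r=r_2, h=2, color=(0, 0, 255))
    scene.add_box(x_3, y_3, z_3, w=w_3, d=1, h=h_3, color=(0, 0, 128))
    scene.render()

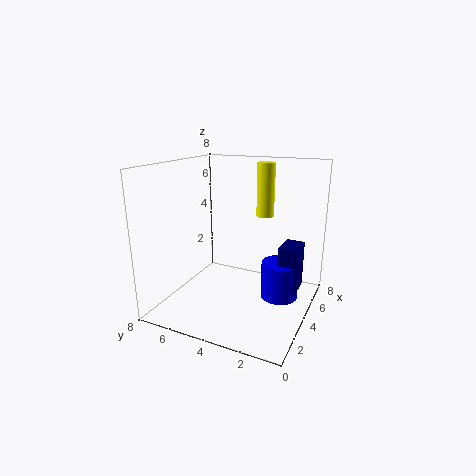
x_1 = 5.5; y_1 = 3; z_1 = 5; h_1 = 3; x_2 = 4; y_2 = 1.5; z_2 = 1; r_2 = 1; x_3 = 3.5; y_3 = 0.5; z_3 = 1.5; w_3 = 1.5; h_3 = 2.5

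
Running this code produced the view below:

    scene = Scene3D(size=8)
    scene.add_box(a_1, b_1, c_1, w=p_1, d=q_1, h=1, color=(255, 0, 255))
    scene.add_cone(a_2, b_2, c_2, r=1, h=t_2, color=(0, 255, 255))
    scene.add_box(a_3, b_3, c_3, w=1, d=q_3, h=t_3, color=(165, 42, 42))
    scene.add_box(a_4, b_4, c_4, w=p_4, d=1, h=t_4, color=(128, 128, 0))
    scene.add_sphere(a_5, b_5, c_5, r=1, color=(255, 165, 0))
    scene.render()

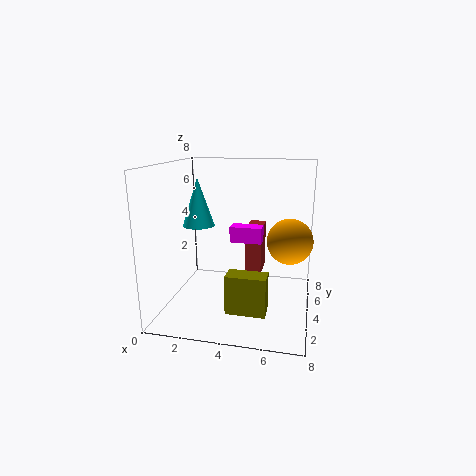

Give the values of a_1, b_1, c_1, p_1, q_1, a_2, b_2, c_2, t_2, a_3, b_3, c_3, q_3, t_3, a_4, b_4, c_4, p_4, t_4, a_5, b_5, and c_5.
a_1 = 3, b_1 = 6, c_1 = 3, p_1 = 2, q_1 = 1, a_2 = 1, b_2 = 6, c_2 = 4, t_2 = 3, a_3 = 4, b_3 = 6, c_3 = 1, q_3 = 2, t_3 = 3, a_4 = 4, b_4 = 1, c_4 = 1, p_4 = 2, t_4 = 2, a_5 = 7, b_5 = 1, c_5 = 5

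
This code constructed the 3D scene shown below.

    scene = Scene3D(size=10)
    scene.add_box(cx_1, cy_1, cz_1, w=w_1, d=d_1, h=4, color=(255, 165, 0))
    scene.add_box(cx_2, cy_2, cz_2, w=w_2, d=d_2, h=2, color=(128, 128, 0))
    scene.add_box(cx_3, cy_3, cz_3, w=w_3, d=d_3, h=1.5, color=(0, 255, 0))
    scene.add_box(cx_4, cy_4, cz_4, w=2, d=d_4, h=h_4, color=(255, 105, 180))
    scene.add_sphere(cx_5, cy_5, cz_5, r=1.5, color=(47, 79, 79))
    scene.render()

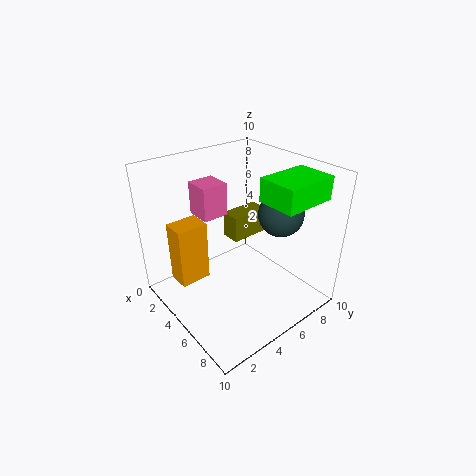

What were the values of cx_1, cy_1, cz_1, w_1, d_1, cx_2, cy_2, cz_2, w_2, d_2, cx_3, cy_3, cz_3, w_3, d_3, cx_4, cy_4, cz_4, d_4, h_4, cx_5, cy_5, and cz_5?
cx_1 = 3.5, cy_1 = 0.5, cz_1 = 3, w_1 = 1.5, d_1 = 2, cx_2 = 2, cy_2 = 6, cz_2 = 3.5, w_2 = 1.5, d_2 = 3, cx_3 = 7, cy_3 = 5, cz_3 = 8.5, w_3 = 2.5, d_3 = 3.5, cx_4 = 0.5, cy_4 = 4, cz_4 = 5.5, d_4 = 2, h_4 = 2.5, cx_5 = 7, cy_5 = 7, cz_5 = 7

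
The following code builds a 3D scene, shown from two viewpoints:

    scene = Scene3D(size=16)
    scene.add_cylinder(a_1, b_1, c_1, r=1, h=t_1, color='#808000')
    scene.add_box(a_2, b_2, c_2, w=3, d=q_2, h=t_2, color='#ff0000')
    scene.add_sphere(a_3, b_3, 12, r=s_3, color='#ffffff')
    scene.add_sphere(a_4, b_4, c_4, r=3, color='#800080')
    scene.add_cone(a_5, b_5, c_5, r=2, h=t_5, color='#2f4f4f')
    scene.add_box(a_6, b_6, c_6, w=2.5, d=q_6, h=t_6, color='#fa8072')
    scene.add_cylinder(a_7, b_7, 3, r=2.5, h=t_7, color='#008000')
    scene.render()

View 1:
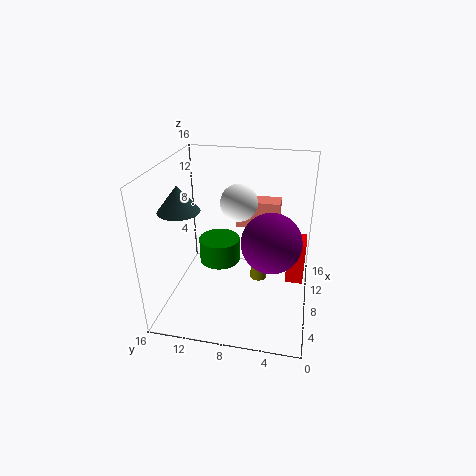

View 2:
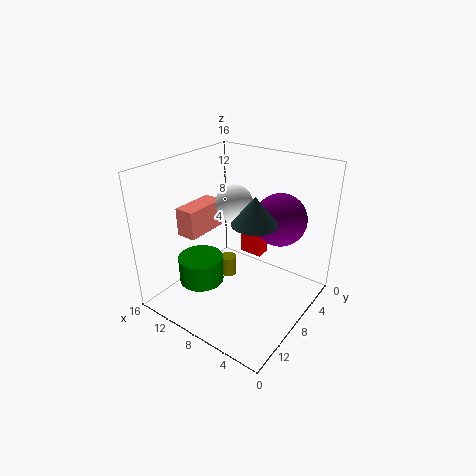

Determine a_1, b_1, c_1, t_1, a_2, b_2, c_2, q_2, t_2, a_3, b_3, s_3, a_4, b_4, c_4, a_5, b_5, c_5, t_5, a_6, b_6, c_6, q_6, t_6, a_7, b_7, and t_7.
a_1 = 11; b_1 = 6; c_1 = 1; t_1 = 2.5; a_2 = 8.5; b_2 = 0.5; c_2 = 2.5; q_2 = 2; t_2 = 5; a_3 = 8.5; b_3 = 8; s_3 = 2; a_4 = 5; b_4 = 4; c_4 = 9.5; a_5 = 3; b_5 = 12.5; c_5 = 13; t_5 = 2.5; a_6 = 13.5; b_6 = 4; c_6 = 6.5; q_6 = 5.5; t_6 = 3.5; a_7 = 11; b_7 = 11; t_7 = 3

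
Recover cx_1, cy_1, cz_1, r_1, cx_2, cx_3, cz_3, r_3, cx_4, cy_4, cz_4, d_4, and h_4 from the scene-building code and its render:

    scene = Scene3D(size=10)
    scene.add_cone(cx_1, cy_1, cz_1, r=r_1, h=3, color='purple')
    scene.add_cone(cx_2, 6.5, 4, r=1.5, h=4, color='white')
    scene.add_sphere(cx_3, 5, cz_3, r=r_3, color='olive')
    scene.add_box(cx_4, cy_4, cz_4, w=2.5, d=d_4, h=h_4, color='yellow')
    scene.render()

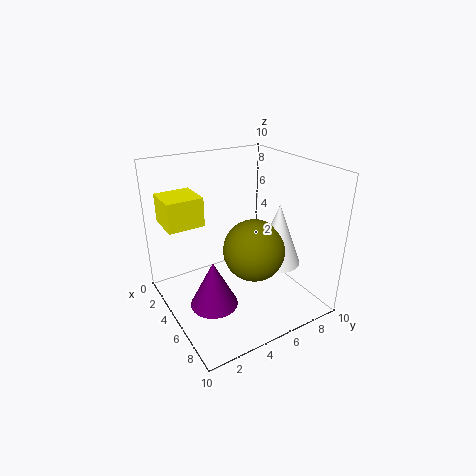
cx_1 = 7
cy_1 = 2
cz_1 = 2
r_1 = 1.5
cx_2 = 7.5
cx_3 = 7
cz_3 = 5
r_3 = 2
cx_4 = 1.5
cy_4 = 0.5
cz_4 = 6
d_4 = 2.5
h_4 = 2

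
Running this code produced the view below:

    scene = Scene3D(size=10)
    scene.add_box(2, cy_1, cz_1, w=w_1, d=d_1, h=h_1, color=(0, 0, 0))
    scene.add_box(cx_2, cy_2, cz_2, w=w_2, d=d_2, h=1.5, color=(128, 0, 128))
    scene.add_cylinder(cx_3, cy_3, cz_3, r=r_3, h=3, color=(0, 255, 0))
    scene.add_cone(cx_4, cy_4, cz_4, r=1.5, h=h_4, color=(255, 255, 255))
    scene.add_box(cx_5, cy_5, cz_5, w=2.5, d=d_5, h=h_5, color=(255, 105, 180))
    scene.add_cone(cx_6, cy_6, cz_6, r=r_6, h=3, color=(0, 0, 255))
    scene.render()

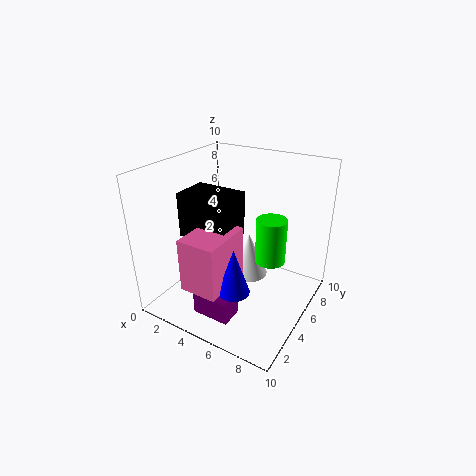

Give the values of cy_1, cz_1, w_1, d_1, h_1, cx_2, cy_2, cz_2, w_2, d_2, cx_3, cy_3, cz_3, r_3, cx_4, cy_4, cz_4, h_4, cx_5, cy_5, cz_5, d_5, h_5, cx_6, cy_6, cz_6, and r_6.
cy_1 = 2.5; cz_1 = 5.5; w_1 = 3.5; d_1 = 2.5; h_1 = 3; cx_2 = 4; cy_2 = 1; cz_2 = 1; w_2 = 2.5; d_2 = 1.5; cx_3 = 7.5; cy_3 = 5; cz_3 = 4; r_3 = 1; cx_4 = 4.5; cy_4 = 7.5; cz_4 = 0.5; h_4 = 3.5; cx_5 = 3.5; cy_5 = 0.5; cz_5 = 3; d_5 = 3.5; h_5 = 3.5; cx_6 = 6.5; cy_6 = 2; cz_6 = 3; r_6 = 1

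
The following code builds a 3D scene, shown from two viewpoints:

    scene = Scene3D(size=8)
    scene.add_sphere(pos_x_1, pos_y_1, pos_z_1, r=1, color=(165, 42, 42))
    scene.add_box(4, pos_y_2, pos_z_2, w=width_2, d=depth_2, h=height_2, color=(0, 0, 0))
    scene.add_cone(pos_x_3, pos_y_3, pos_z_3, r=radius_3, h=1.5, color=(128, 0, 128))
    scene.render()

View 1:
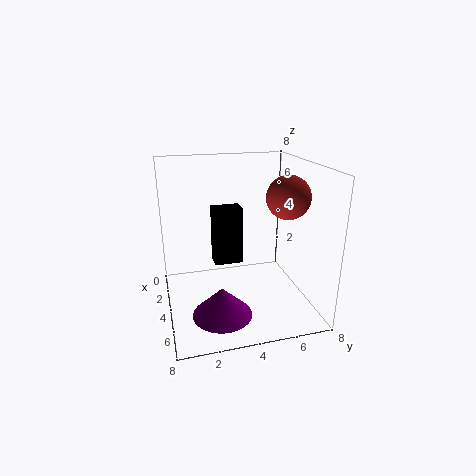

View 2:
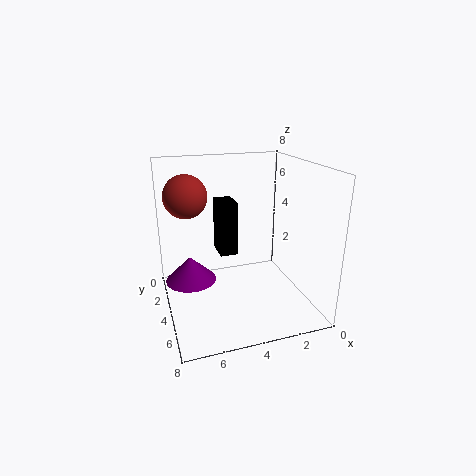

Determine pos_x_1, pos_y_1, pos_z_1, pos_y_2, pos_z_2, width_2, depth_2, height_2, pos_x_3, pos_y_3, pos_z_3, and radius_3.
pos_x_1 = 7; pos_y_1 = 5.5; pos_z_1 = 7; pos_y_2 = 2.5; pos_z_2 = 3; width_2 = 1; depth_2 = 1.5; height_2 = 3; pos_x_3 = 6.5; pos_y_3 = 2.5; pos_z_3 = 1; radius_3 = 1.5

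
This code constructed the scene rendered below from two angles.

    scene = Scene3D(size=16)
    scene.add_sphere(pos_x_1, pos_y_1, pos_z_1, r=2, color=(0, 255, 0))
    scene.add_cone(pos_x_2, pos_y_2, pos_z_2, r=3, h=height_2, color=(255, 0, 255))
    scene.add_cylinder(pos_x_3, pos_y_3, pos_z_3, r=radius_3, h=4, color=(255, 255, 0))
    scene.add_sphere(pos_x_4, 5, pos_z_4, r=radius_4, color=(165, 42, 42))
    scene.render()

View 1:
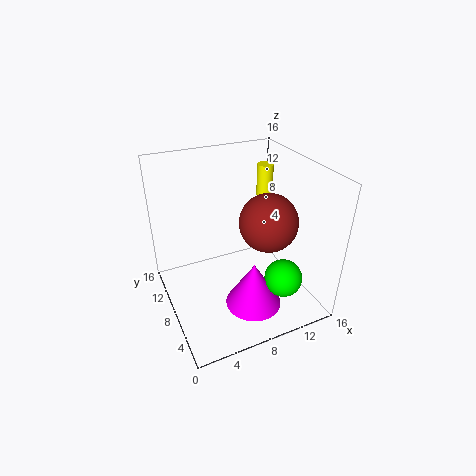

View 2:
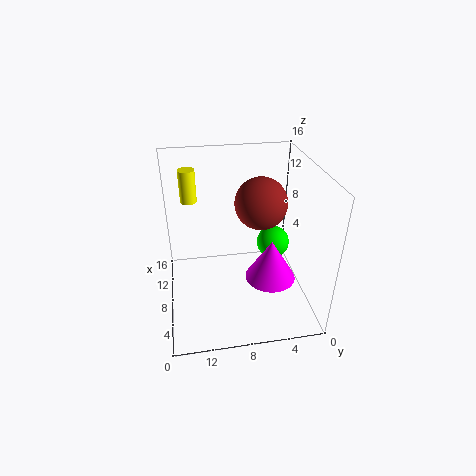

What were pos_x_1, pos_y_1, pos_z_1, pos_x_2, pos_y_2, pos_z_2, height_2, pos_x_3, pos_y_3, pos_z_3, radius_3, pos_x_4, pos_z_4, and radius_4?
pos_x_1 = 11
pos_y_1 = 3
pos_z_1 = 5
pos_x_2 = 8
pos_y_2 = 4
pos_z_2 = 2
height_2 = 5
pos_x_3 = 14
pos_y_3 = 13
pos_z_3 = 10
radius_3 = 1
pos_x_4 = 10
pos_z_4 = 11
radius_4 = 3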